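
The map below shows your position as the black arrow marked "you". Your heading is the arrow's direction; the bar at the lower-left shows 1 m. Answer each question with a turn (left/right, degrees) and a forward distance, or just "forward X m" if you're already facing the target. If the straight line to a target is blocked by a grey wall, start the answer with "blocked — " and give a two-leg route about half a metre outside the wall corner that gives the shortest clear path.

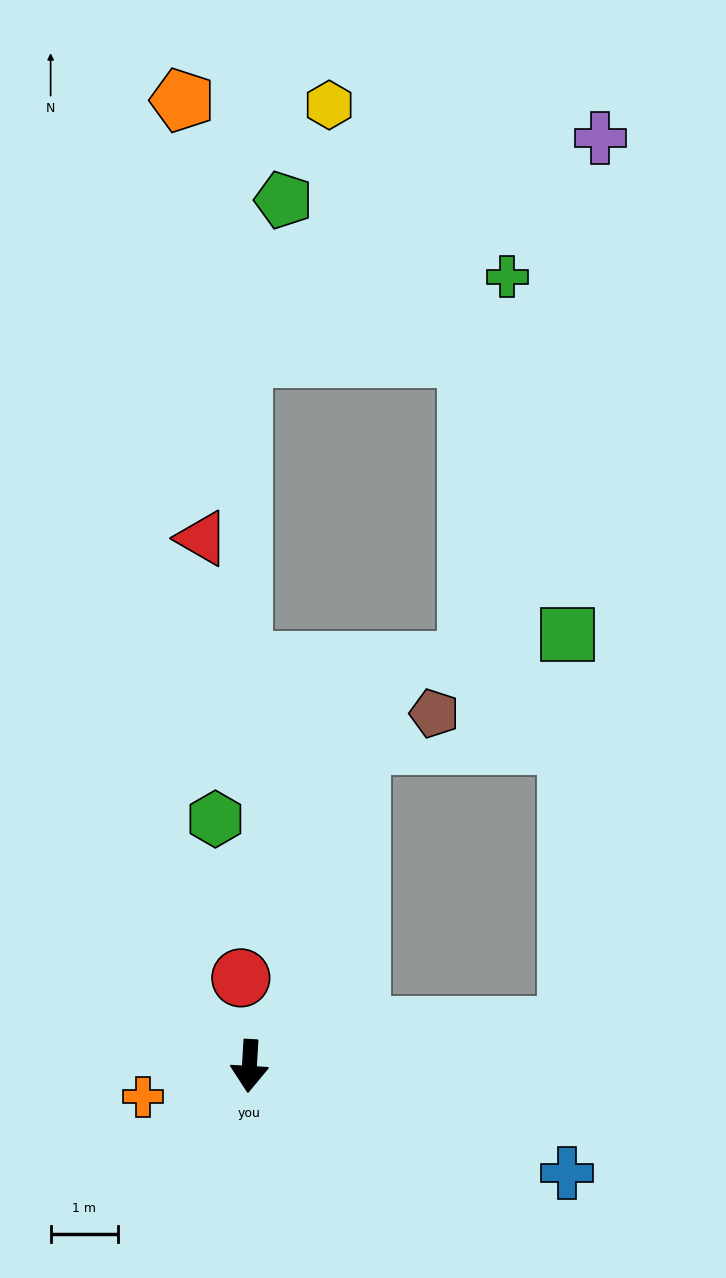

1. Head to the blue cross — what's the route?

turn left 75°, forward 5.0 m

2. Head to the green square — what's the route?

blocked — turn left 101°, forward 4.7 m, then turn left 82°, forward 5.8 m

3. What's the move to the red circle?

turn right 171°, forward 1.3 m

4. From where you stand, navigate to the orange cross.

turn right 71°, forward 1.6 m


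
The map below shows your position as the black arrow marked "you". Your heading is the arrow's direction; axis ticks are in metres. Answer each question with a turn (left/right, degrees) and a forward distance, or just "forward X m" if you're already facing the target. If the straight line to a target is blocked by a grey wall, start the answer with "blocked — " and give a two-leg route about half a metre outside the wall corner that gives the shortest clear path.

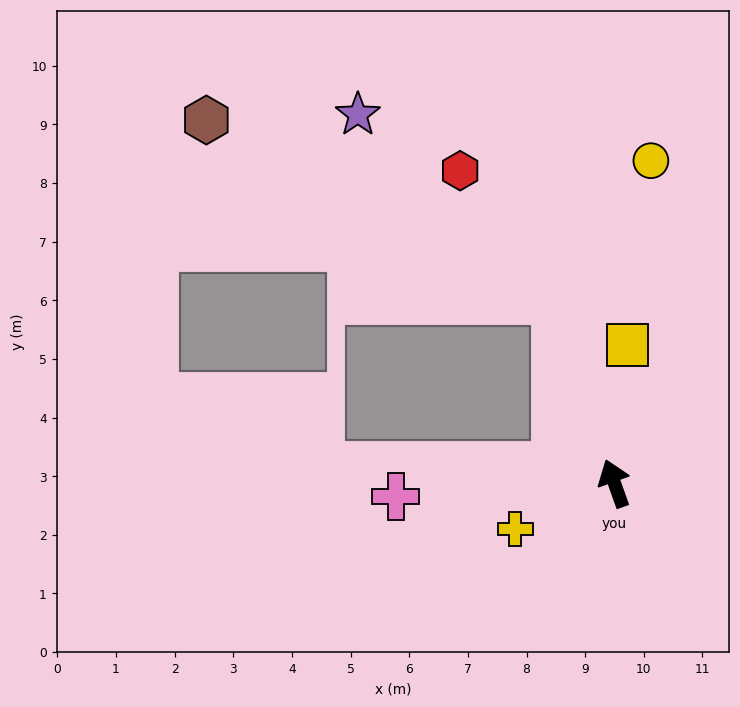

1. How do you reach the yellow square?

turn right 25°, forward 2.4 m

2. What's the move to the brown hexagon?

blocked — turn right 2°, forward 3.3 m, then turn left 45°, forward 6.7 m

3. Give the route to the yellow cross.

turn left 95°, forward 1.9 m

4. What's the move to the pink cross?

turn left 74°, forward 3.7 m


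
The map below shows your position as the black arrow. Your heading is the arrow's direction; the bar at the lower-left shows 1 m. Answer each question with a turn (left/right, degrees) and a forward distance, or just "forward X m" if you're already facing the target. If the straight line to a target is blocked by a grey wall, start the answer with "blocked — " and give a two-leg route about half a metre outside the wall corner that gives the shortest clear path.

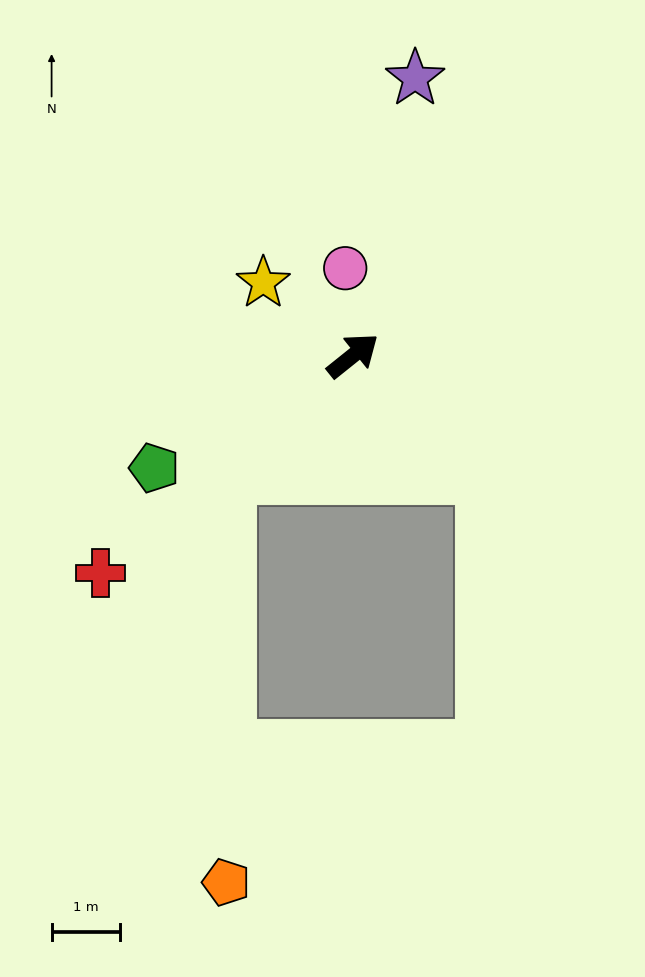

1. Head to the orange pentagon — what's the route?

blocked — turn right 175°, forward 2.5 m, then turn left 46°, forward 6.0 m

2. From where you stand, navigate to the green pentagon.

turn left 171°, forward 3.3 m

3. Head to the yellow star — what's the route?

turn left 102°, forward 1.7 m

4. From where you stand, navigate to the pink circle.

turn left 56°, forward 1.3 m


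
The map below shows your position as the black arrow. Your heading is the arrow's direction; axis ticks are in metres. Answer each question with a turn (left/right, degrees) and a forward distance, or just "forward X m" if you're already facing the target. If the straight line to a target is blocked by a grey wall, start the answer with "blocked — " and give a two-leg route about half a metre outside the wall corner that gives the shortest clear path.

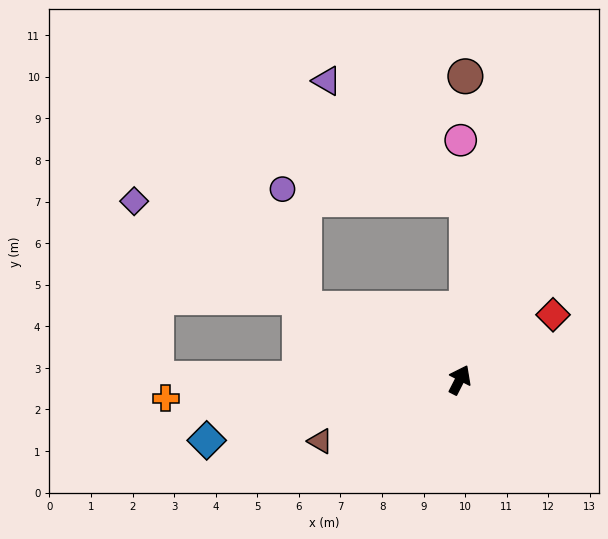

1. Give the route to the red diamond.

turn right 28°, forward 2.7 m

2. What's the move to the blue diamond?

turn left 130°, forward 6.3 m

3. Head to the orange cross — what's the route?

turn left 121°, forward 7.1 m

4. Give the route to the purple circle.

blocked — turn left 92°, forward 4.1 m, then turn right 55°, forward 2.9 m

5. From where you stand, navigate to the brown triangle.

turn left 141°, forward 3.7 m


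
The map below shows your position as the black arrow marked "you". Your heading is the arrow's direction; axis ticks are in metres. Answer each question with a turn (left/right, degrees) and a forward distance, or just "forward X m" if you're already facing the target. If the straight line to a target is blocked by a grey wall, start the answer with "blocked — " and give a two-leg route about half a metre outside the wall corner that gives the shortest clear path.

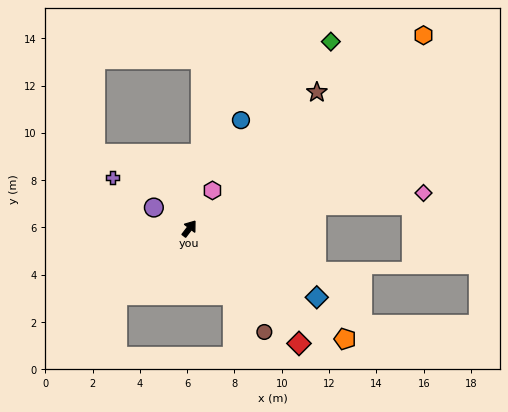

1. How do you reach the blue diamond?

turn right 81°, forward 6.1 m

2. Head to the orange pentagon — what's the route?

turn right 88°, forward 8.1 m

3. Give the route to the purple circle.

turn left 97°, forward 1.7 m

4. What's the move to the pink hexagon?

turn left 6°, forward 1.9 m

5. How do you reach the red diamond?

turn right 99°, forward 6.7 m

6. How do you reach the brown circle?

turn right 107°, forward 5.4 m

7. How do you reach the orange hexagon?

turn right 13°, forward 12.8 m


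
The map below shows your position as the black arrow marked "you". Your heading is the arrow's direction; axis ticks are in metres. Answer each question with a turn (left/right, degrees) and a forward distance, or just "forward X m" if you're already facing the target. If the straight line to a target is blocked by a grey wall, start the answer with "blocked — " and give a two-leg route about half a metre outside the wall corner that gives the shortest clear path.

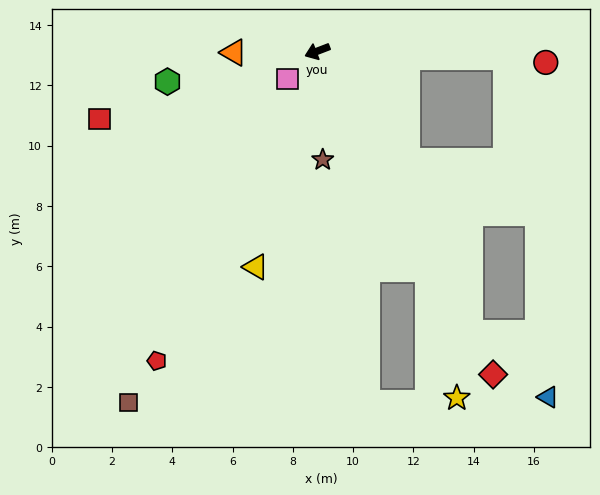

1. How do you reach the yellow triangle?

turn left 53°, forward 7.4 m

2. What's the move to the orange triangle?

turn right 20°, forward 2.8 m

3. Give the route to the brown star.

turn left 72°, forward 3.6 m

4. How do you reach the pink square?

turn left 22°, forward 1.4 m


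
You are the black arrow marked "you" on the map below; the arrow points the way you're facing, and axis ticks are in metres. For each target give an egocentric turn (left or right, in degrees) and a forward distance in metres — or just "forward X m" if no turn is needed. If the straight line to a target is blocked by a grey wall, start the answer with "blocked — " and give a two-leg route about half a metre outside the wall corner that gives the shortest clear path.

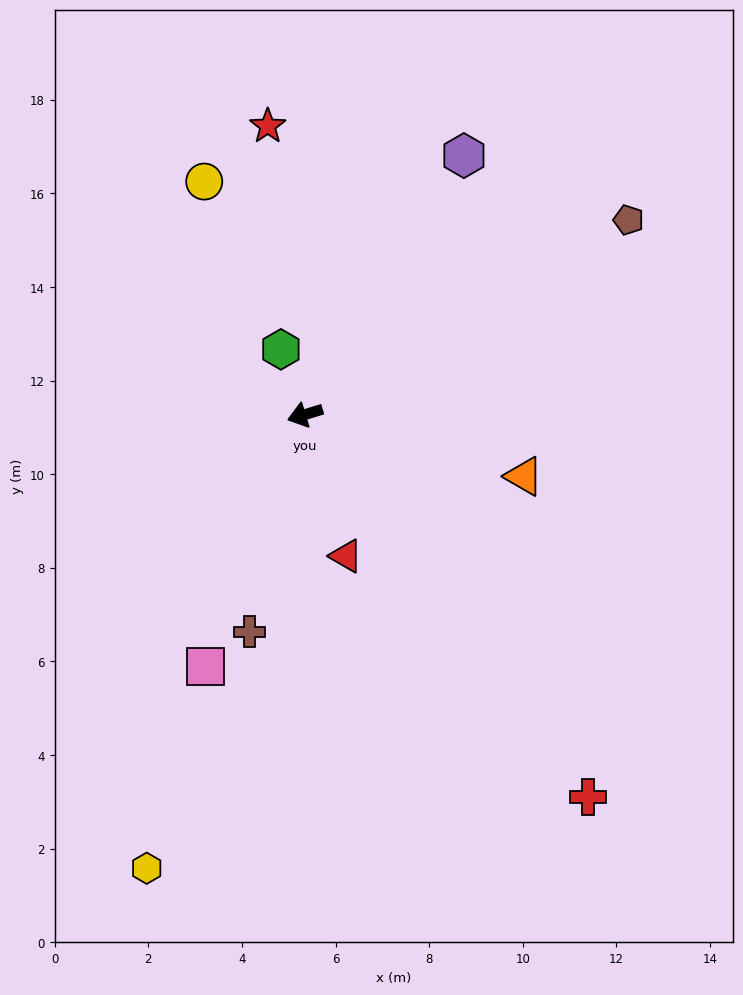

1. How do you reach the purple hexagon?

turn right 138°, forward 6.5 m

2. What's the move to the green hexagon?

turn right 87°, forward 1.5 m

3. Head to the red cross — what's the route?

turn left 110°, forward 10.2 m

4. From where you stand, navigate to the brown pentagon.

turn right 166°, forward 8.1 m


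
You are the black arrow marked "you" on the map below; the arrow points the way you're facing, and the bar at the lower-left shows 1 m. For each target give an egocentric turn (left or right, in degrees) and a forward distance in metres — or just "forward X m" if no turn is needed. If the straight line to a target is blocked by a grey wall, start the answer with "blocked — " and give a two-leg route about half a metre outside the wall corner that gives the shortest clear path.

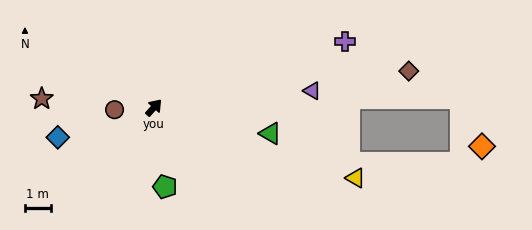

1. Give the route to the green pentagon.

turn right 130°, forward 3.1 m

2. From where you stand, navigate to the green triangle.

turn right 61°, forward 4.6 m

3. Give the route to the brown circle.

turn left 135°, forward 1.5 m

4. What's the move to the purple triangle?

turn right 42°, forward 6.2 m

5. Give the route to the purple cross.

turn right 29°, forward 7.8 m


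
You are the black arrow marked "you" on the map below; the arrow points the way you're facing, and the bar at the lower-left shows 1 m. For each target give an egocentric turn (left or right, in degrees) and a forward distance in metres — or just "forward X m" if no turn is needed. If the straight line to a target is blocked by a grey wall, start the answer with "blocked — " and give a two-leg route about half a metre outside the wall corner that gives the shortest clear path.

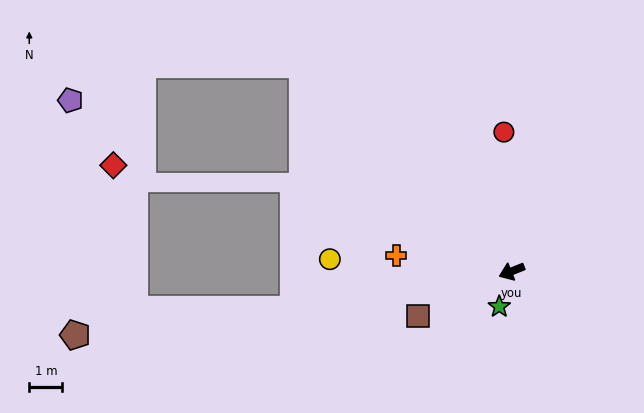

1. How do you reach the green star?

turn left 49°, forward 1.1 m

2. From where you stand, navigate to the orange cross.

turn right 30°, forward 3.5 m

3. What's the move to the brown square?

turn left 4°, forward 3.1 m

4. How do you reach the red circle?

turn right 109°, forward 4.2 m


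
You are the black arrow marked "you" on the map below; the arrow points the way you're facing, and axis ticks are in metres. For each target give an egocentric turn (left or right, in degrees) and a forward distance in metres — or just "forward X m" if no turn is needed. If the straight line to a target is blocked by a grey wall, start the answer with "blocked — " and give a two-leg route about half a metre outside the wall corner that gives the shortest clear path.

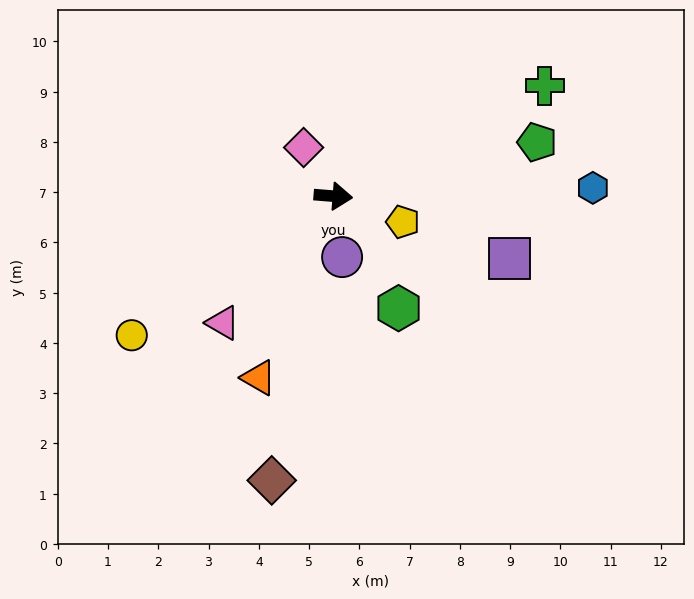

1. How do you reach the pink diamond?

turn left 126°, forward 1.1 m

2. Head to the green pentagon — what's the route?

turn left 19°, forward 4.2 m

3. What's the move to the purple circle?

turn right 77°, forward 1.2 m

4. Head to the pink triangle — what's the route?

turn right 127°, forward 3.3 m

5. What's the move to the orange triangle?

turn right 108°, forward 3.9 m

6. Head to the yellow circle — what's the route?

turn right 141°, forward 4.9 m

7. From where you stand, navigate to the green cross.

turn left 32°, forward 4.7 m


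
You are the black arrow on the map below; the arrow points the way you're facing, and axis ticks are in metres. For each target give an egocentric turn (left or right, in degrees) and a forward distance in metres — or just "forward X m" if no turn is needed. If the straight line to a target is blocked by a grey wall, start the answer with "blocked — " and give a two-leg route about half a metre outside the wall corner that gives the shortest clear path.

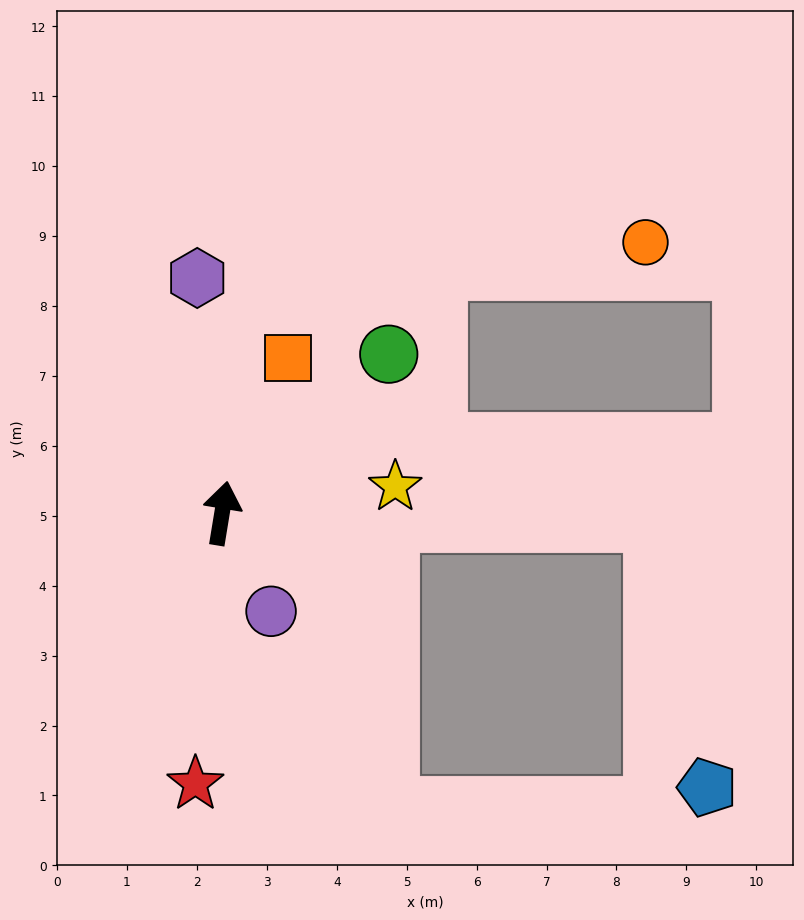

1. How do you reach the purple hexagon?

turn left 15°, forward 3.4 m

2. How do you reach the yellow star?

turn right 72°, forward 2.5 m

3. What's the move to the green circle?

turn right 37°, forward 3.3 m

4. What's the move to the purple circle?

turn right 144°, forward 1.6 m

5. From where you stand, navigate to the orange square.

turn right 14°, forward 2.4 m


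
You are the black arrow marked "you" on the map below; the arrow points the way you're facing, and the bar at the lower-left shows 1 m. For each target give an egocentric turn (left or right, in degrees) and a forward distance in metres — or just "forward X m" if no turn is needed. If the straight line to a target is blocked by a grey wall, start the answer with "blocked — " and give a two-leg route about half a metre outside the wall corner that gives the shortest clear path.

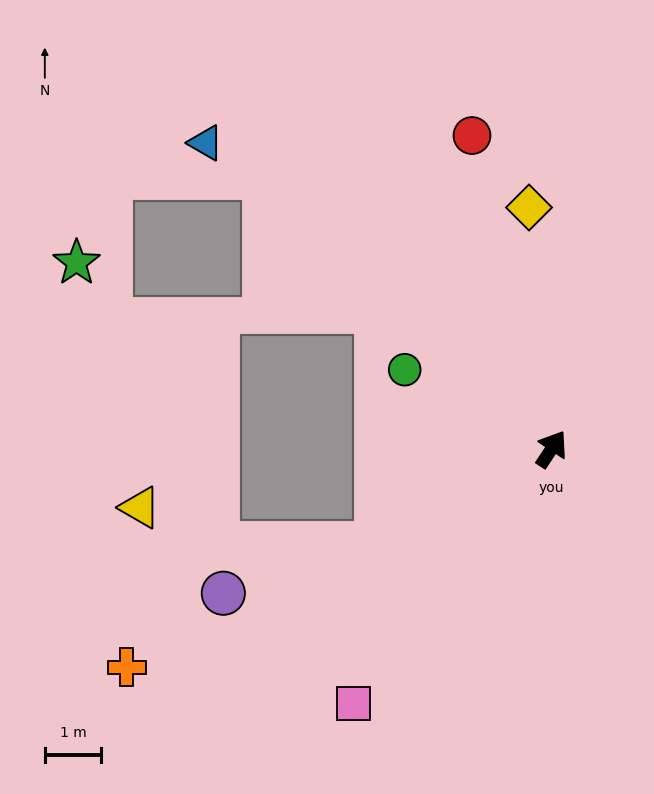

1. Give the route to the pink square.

turn left 176°, forward 5.7 m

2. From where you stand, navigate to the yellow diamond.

turn left 39°, forward 4.3 m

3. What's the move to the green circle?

turn left 95°, forward 3.0 m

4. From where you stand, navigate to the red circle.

turn left 48°, forward 5.7 m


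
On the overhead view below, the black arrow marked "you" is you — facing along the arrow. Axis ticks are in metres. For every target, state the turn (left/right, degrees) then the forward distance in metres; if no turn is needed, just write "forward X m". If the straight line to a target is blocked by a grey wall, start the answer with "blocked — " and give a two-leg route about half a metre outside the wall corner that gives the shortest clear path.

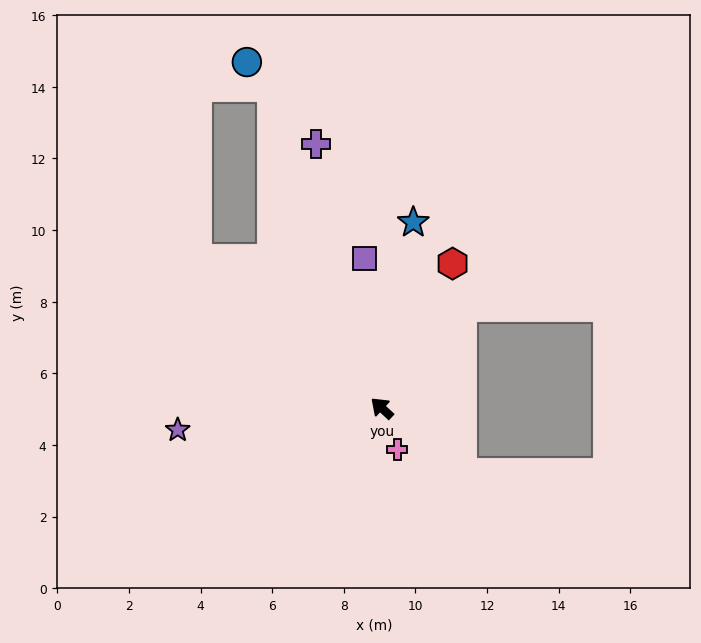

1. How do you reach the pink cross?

turn left 153°, forward 1.2 m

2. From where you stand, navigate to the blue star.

turn right 57°, forward 5.3 m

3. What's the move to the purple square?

turn right 41°, forward 4.2 m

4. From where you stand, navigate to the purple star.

turn left 49°, forward 5.7 m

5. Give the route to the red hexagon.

turn right 73°, forward 4.5 m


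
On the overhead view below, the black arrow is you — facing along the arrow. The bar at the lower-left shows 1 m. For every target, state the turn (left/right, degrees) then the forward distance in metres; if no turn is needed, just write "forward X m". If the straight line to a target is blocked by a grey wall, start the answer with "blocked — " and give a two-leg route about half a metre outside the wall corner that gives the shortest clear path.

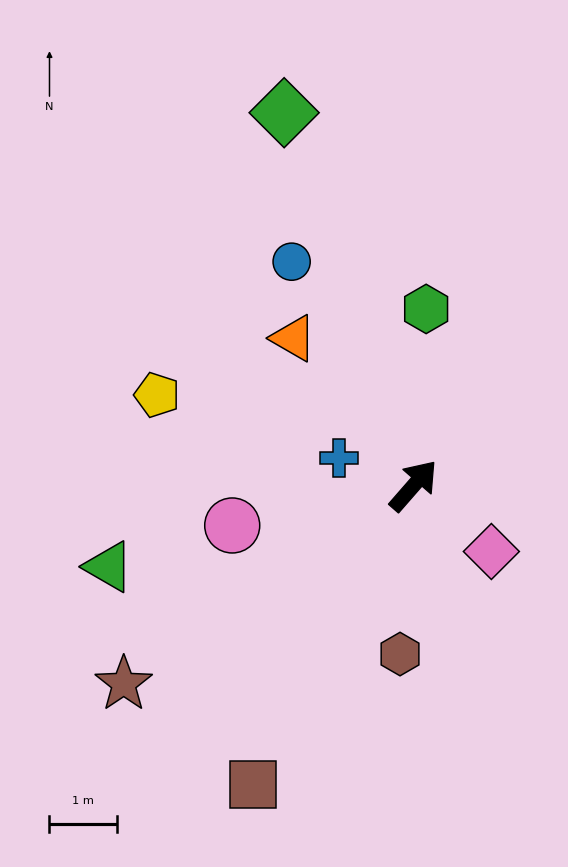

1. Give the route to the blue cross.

turn left 111°, forward 1.2 m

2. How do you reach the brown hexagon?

turn right 143°, forward 2.5 m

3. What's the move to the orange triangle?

turn left 80°, forward 2.8 m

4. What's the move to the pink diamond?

turn right 89°, forward 1.5 m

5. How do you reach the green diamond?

turn left 60°, forward 5.9 m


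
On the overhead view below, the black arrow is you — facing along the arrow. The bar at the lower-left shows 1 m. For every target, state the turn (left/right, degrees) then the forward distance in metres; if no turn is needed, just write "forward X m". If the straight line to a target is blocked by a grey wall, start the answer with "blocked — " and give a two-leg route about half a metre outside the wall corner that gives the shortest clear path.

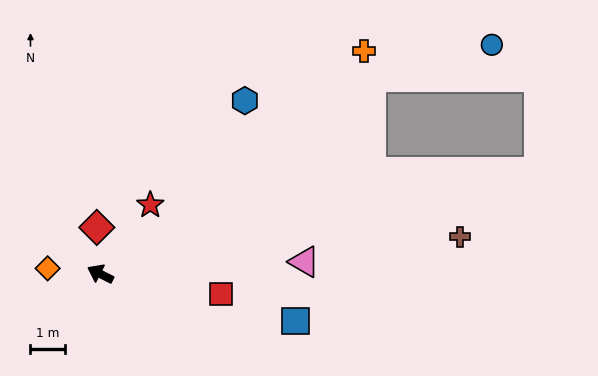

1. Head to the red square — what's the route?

turn right 163°, forward 3.5 m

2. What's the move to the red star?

turn right 99°, forward 2.5 m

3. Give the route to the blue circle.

blocked — turn right 117°, forward 9.6 m, then turn right 21°, forward 3.6 m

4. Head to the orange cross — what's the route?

turn right 113°, forward 9.9 m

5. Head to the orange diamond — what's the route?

turn left 21°, forward 1.5 m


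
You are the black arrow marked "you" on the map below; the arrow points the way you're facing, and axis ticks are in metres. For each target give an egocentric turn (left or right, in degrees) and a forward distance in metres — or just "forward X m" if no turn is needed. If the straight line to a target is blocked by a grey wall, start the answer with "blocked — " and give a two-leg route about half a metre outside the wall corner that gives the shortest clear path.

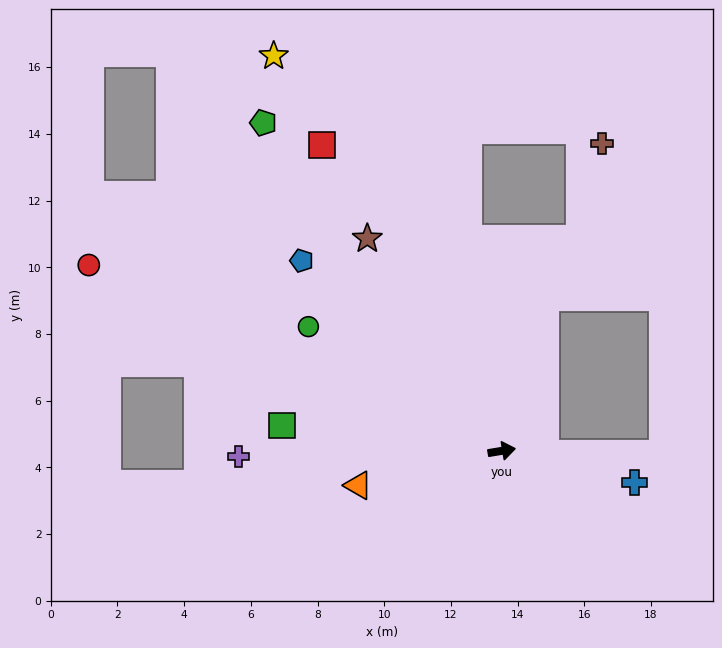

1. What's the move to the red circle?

turn left 146°, forward 13.6 m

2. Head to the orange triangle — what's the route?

turn right 176°, forward 4.4 m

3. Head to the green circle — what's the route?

turn left 138°, forward 6.9 m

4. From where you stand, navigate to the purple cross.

turn left 172°, forward 7.9 m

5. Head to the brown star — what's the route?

turn left 113°, forward 7.5 m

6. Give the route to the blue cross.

turn right 23°, forward 4.1 m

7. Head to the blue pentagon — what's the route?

turn left 127°, forward 8.3 m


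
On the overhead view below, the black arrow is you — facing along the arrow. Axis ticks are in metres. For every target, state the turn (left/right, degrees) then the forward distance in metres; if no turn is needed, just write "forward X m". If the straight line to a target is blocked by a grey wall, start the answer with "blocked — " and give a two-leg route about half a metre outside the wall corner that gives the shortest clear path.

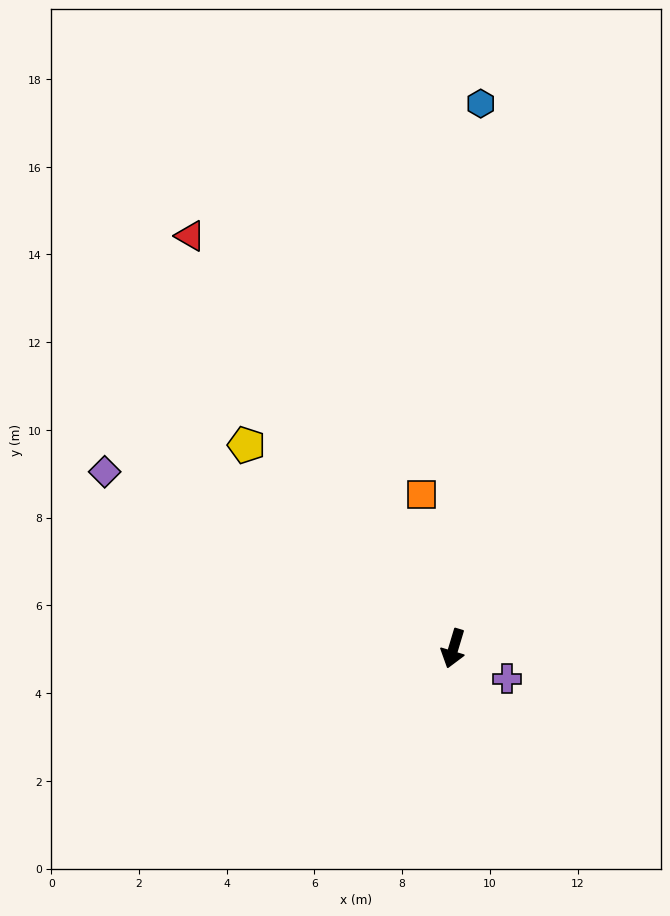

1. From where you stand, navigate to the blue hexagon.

turn right 166°, forward 12.4 m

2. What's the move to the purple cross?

turn left 77°, forward 1.4 m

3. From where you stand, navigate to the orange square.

turn right 152°, forward 3.6 m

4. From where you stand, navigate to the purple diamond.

turn right 100°, forward 8.9 m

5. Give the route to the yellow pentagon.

turn right 118°, forward 6.6 m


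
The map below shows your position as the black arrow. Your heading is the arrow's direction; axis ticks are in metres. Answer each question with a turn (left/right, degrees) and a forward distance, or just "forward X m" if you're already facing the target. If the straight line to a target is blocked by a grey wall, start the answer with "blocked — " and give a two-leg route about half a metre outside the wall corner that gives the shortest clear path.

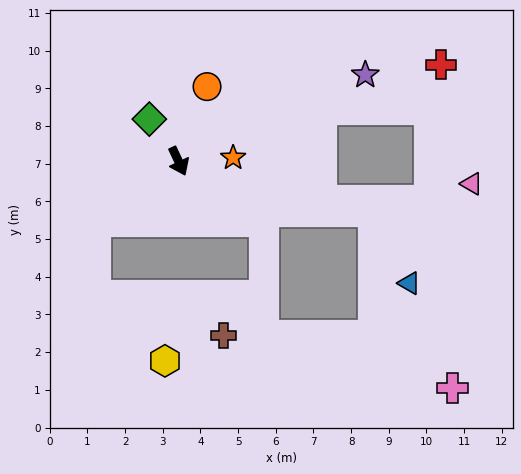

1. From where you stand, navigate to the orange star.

turn left 69°, forward 1.5 m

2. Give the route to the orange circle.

turn left 134°, forward 2.1 m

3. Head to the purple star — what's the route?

turn left 90°, forward 5.5 m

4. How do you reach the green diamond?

turn right 170°, forward 1.4 m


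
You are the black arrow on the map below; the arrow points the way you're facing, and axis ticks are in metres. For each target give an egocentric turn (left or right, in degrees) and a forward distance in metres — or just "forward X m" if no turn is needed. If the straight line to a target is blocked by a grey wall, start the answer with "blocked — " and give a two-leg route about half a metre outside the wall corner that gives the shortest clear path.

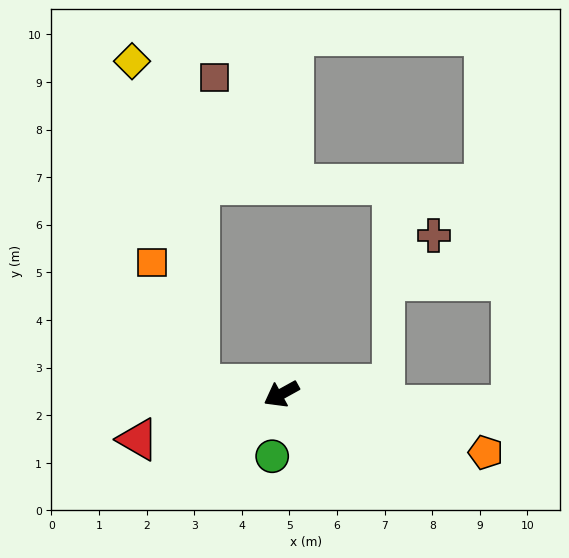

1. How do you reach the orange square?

blocked — turn right 36°, forward 1.7 m, then turn right 62°, forward 2.7 m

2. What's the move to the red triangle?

turn right 11°, forward 3.2 m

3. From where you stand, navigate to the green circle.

turn left 53°, forward 1.3 m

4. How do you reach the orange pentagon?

turn left 135°, forward 4.5 m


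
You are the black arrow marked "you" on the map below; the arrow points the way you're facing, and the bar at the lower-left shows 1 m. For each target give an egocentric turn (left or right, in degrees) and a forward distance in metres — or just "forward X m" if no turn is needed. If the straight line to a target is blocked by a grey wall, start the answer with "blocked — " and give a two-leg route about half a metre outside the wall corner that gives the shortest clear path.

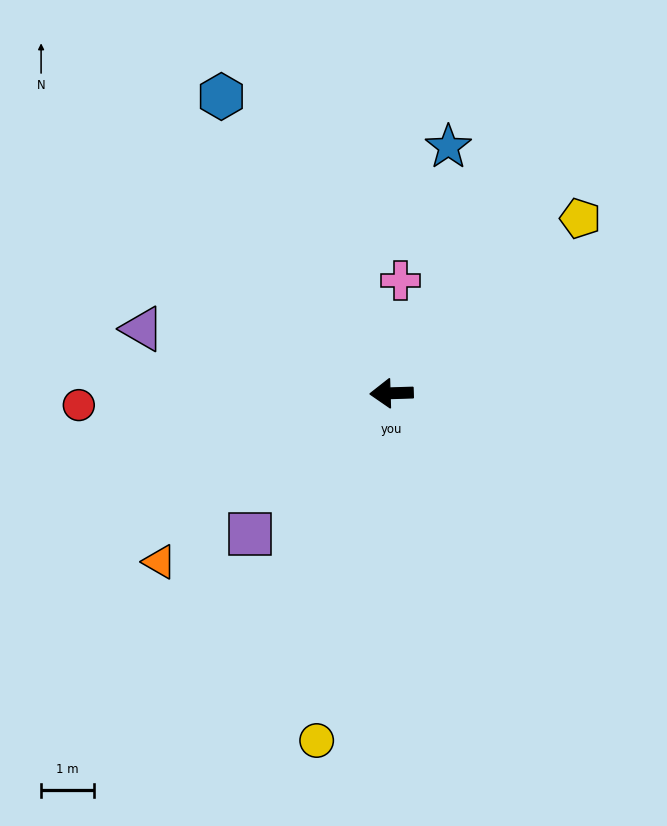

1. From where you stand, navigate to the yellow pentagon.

turn right 139°, forward 4.9 m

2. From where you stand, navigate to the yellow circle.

turn left 76°, forward 6.7 m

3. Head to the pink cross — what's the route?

turn right 96°, forward 2.1 m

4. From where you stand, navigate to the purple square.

turn left 43°, forward 3.8 m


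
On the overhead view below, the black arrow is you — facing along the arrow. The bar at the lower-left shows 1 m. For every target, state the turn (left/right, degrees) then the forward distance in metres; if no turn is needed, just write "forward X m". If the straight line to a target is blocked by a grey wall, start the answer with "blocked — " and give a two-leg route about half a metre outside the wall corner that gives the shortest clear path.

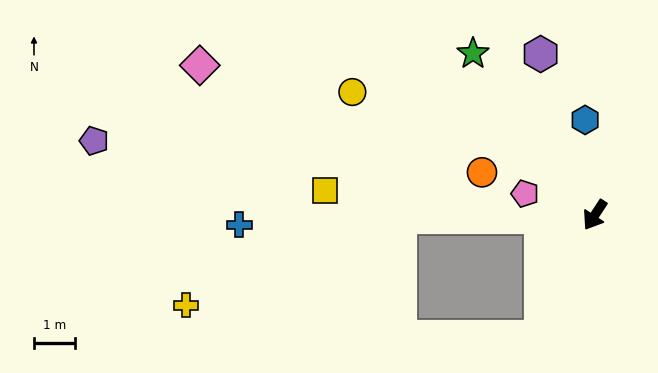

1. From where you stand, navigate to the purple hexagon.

turn right 128°, forward 4.2 m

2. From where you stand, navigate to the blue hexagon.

turn right 141°, forward 2.4 m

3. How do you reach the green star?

turn right 110°, forward 5.0 m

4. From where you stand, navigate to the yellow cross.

blocked — turn right 56°, forward 4.8 m, then turn left 22°, forward 5.7 m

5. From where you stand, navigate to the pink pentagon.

turn right 74°, forward 1.8 m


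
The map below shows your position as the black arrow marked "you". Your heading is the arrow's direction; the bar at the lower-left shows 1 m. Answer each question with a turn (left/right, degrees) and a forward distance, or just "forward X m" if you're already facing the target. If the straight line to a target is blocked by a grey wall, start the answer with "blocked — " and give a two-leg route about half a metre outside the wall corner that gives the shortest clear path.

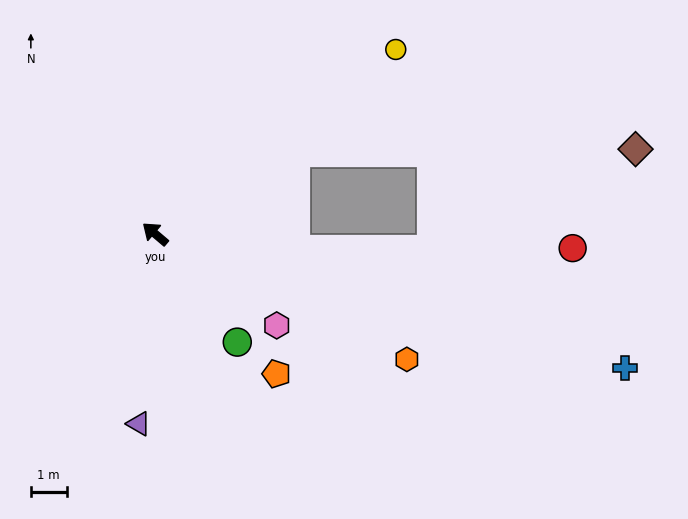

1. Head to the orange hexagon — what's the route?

turn right 166°, forward 7.8 m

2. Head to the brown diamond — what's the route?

blocked — turn right 109°, forward 4.5 m, then turn right 30°, forward 9.5 m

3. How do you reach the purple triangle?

turn left 125°, forward 5.3 m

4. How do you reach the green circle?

turn left 167°, forward 3.8 m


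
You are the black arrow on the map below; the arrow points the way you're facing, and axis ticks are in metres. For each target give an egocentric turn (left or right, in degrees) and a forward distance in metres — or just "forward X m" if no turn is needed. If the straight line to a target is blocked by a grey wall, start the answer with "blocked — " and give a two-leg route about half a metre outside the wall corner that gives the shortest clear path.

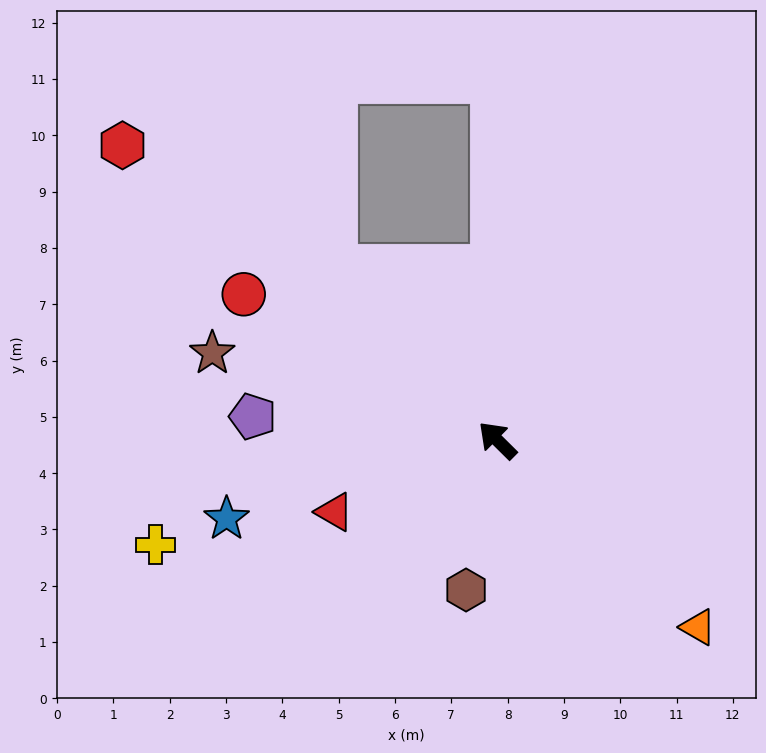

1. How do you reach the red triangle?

turn left 68°, forward 3.2 m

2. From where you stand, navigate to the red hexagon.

turn left 7°, forward 8.5 m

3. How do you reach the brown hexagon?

turn left 123°, forward 2.7 m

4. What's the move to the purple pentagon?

turn left 39°, forward 4.4 m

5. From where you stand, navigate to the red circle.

turn left 15°, forward 5.2 m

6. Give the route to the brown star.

turn left 28°, forward 5.3 m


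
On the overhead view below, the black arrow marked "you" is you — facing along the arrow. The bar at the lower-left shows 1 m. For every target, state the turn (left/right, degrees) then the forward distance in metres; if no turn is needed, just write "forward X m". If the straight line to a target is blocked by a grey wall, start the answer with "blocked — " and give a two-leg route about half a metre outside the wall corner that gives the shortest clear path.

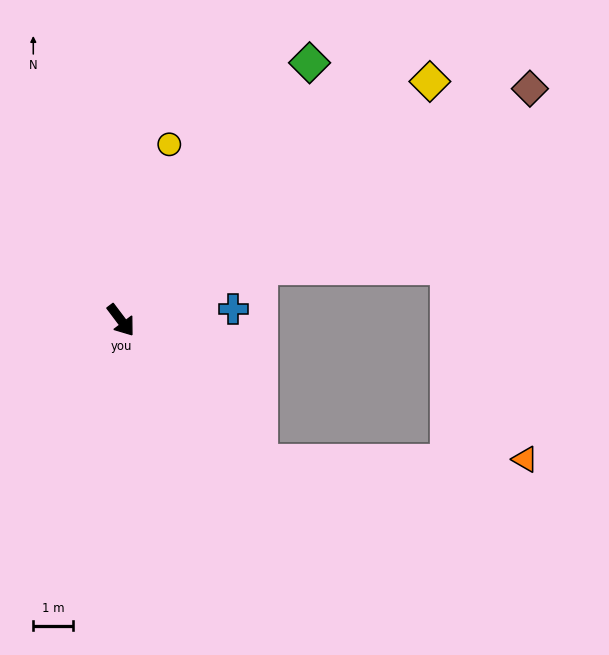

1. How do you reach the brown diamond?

turn left 82°, forward 11.8 m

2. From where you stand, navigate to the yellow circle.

turn left 128°, forward 4.6 m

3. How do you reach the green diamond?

turn left 107°, forward 8.0 m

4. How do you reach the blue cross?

turn left 59°, forward 2.8 m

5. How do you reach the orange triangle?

blocked — turn left 8°, forward 5.0 m, then turn left 45°, forward 6.6 m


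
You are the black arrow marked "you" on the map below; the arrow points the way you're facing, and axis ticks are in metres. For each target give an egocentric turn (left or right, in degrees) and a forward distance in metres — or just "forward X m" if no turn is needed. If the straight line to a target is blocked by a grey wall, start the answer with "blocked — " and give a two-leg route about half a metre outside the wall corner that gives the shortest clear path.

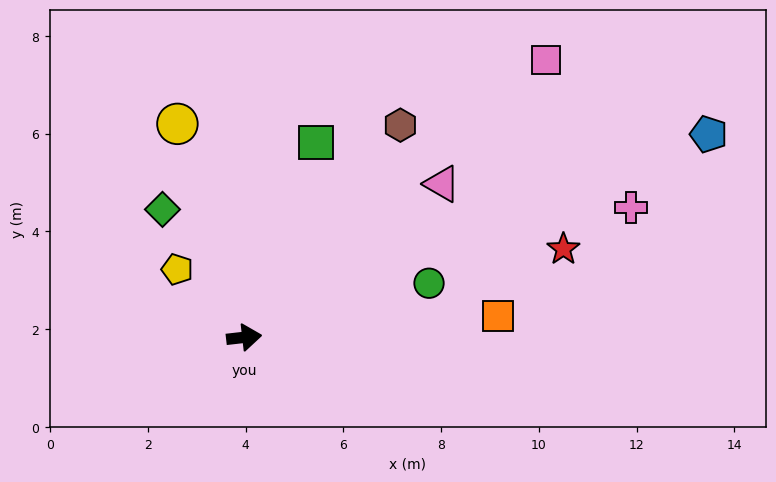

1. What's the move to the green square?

turn left 63°, forward 4.3 m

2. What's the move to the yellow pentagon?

turn left 128°, forward 2.0 m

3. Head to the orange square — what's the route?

forward 5.2 m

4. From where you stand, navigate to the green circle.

turn left 10°, forward 3.9 m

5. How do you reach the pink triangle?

turn left 31°, forward 5.1 m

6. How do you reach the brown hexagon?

turn left 47°, forward 5.4 m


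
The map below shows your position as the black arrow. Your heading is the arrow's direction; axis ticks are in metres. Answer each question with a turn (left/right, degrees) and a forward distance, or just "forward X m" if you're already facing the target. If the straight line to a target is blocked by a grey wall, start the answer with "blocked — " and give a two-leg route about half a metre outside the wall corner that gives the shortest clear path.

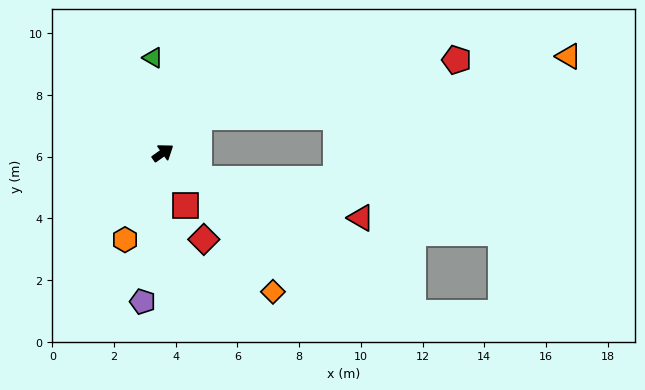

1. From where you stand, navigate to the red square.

turn right 102°, forward 1.9 m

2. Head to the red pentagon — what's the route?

blocked — turn left 10°, forward 1.6 m, then turn right 33°, forward 8.6 m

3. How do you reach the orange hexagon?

turn right 149°, forward 3.1 m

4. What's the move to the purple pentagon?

turn right 133°, forward 4.9 m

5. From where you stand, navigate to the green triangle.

turn left 61°, forward 3.1 m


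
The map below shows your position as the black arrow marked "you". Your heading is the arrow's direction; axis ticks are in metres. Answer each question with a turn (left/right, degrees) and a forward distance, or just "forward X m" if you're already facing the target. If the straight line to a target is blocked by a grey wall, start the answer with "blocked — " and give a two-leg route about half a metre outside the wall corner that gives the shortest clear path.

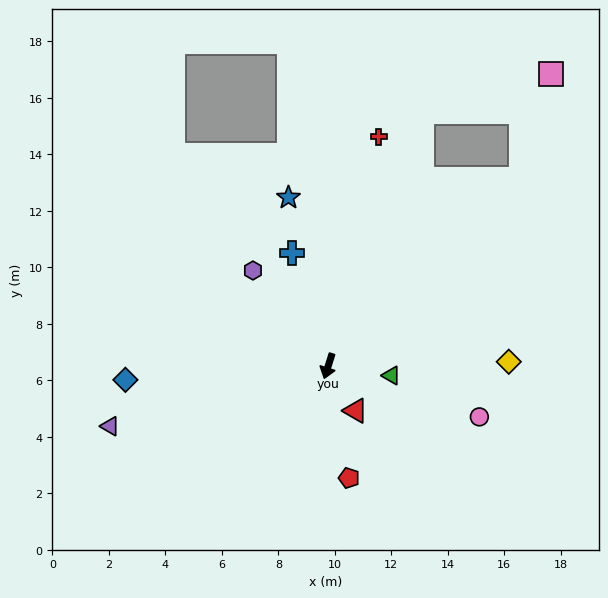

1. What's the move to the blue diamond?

turn right 69°, forward 7.2 m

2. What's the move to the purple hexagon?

turn right 124°, forward 4.3 m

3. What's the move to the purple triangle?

turn right 57°, forward 8.0 m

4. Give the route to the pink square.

blocked — turn left 152°, forward 9.5 m, then turn left 29°, forward 3.8 m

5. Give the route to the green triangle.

turn left 99°, forward 2.3 m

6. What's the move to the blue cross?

turn right 145°, forward 4.2 m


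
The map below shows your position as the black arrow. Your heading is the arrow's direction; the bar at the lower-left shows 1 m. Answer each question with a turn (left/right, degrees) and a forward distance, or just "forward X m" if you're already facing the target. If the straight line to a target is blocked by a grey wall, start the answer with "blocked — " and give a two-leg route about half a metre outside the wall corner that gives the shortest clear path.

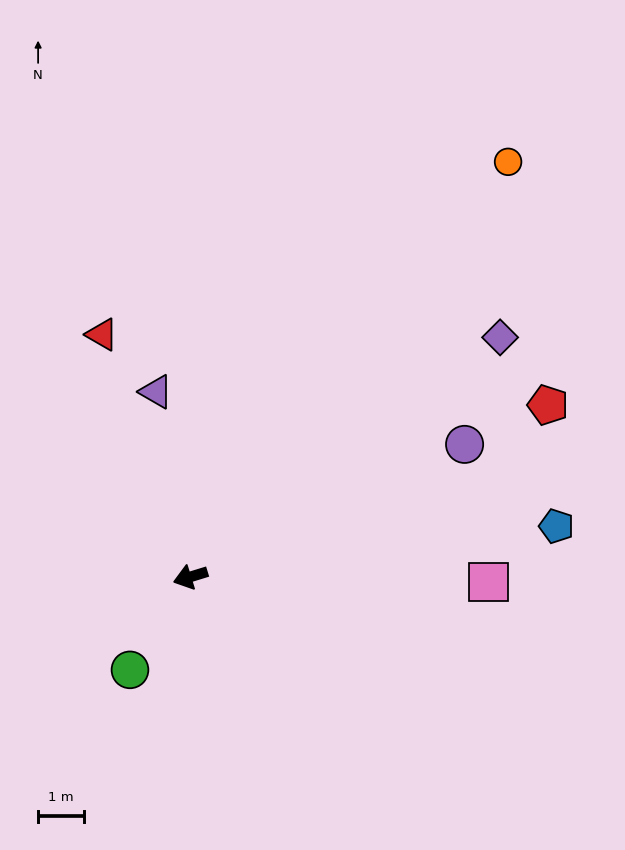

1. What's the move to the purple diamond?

turn right 159°, forward 8.5 m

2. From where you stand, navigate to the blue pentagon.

turn left 171°, forward 8.1 m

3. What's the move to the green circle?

turn left 40°, forward 2.4 m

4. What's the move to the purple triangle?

turn right 97°, forward 4.1 m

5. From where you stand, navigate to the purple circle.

turn right 171°, forward 6.6 m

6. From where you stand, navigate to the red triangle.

turn right 87°, forward 5.6 m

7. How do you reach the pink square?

turn left 162°, forward 6.5 m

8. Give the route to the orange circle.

turn right 145°, forward 11.4 m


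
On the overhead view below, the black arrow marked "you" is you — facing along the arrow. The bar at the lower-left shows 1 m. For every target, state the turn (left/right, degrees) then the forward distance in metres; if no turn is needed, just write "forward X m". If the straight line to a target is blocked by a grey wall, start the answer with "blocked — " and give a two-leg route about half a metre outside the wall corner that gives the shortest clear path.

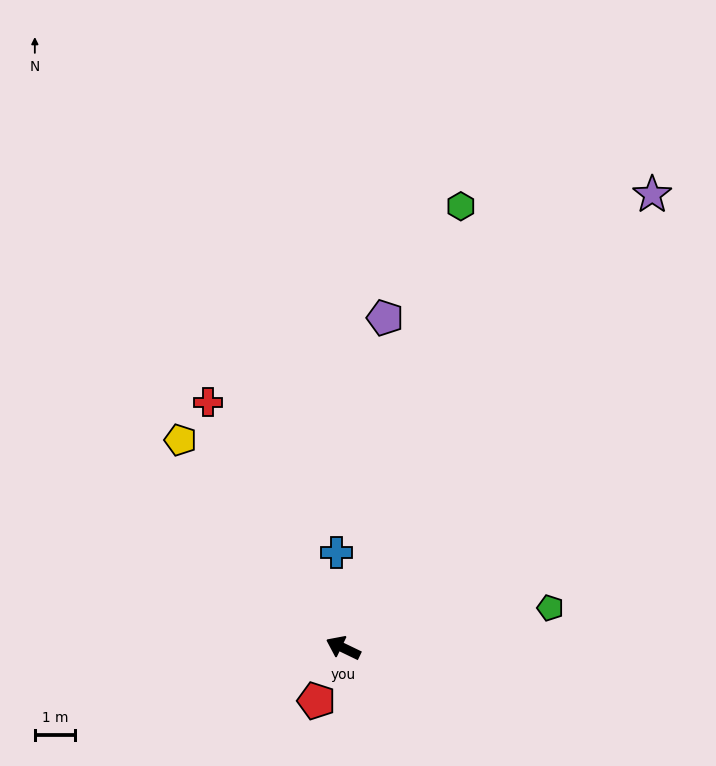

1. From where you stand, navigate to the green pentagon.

turn right 143°, forward 5.3 m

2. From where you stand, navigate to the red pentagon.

turn left 89°, forward 1.5 m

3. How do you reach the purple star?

turn right 99°, forward 13.7 m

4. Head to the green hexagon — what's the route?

turn right 79°, forward 11.4 m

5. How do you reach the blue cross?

turn right 60°, forward 2.4 m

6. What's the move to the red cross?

turn right 35°, forward 7.0 m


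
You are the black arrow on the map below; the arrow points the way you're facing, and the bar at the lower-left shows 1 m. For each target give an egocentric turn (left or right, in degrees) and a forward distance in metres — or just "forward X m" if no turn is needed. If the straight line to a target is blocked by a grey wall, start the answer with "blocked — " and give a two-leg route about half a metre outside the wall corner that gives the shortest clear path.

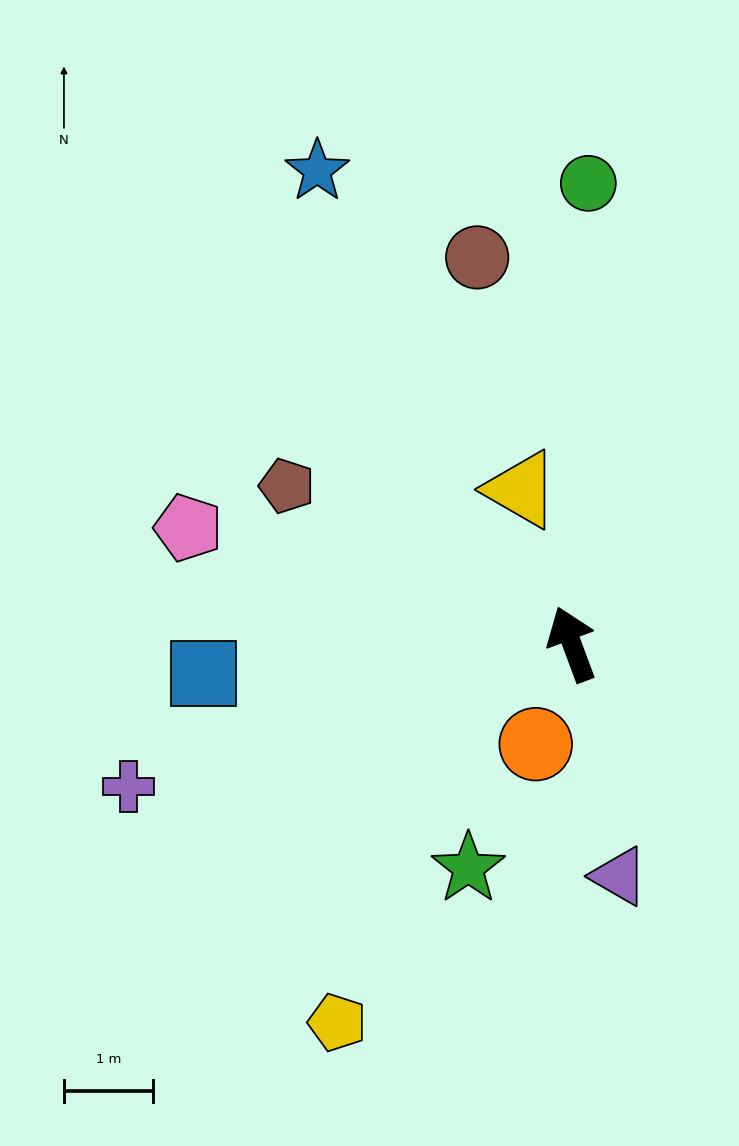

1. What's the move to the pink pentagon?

turn left 53°, forward 4.5 m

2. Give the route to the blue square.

turn left 74°, forward 4.1 m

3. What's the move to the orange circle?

turn left 140°, forward 1.2 m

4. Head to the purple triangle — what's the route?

turn left 171°, forward 2.7 m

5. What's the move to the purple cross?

turn left 87°, forward 5.2 m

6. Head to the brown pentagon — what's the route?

turn left 41°, forward 3.7 m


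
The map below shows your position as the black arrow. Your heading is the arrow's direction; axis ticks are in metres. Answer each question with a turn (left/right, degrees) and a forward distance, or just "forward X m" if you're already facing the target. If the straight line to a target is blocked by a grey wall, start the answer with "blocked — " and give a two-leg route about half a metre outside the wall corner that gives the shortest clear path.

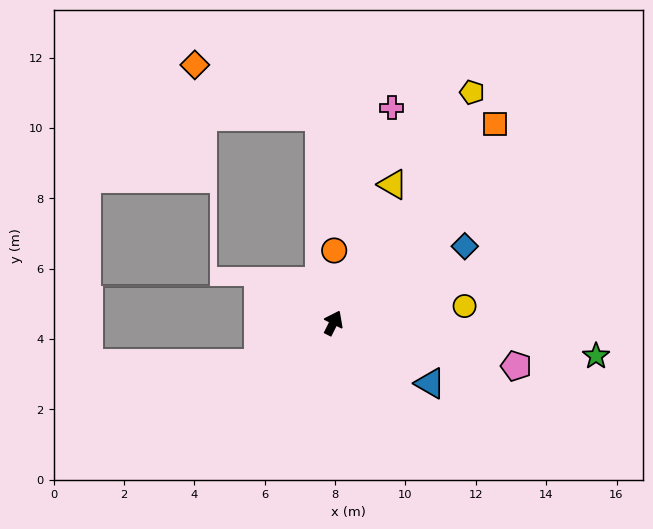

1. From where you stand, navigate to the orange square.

turn right 12°, forward 7.3 m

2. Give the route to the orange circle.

turn left 26°, forward 2.1 m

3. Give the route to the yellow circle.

turn right 56°, forward 3.8 m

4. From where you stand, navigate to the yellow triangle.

turn left 3°, forward 4.3 m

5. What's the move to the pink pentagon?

turn right 77°, forward 5.3 m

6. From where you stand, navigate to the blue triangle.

turn right 95°, forward 3.2 m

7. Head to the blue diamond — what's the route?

turn right 33°, forward 4.3 m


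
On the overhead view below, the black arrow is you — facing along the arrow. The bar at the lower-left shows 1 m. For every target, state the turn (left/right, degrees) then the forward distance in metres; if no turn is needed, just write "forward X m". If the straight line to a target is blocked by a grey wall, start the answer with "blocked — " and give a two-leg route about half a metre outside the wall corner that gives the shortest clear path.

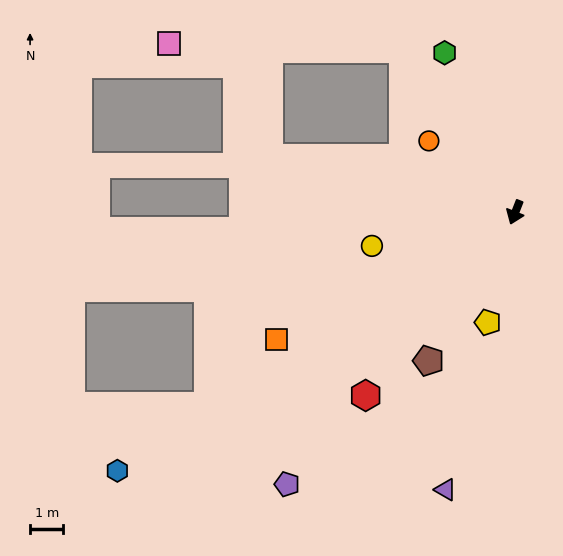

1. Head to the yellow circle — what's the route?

turn right 55°, forward 4.4 m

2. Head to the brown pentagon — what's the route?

turn right 9°, forward 5.2 m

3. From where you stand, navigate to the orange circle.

turn right 108°, forward 3.4 m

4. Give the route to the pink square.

blocked — turn right 124°, forward 5.9 m, then turn left 54°, forward 7.0 m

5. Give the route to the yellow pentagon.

turn left 7°, forward 3.4 m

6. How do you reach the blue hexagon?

turn right 36°, forward 14.2 m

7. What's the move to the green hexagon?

turn right 135°, forward 5.2 m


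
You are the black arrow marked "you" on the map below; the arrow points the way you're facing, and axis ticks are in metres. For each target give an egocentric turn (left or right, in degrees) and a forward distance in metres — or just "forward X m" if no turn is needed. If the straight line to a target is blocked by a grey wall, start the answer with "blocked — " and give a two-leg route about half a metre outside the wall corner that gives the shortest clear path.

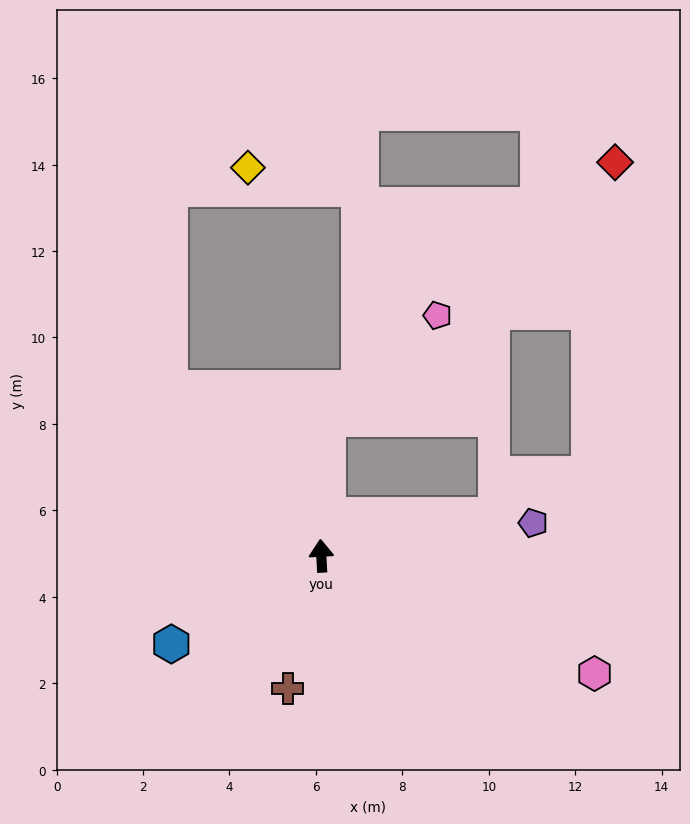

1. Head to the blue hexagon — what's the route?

turn left 117°, forward 4.0 m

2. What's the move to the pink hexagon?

turn right 116°, forward 6.9 m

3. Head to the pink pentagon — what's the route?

blocked — turn right 6°, forward 3.2 m, then turn right 44°, forward 3.5 m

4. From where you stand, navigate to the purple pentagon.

turn right 84°, forward 5.0 m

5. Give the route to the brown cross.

turn left 163°, forward 3.2 m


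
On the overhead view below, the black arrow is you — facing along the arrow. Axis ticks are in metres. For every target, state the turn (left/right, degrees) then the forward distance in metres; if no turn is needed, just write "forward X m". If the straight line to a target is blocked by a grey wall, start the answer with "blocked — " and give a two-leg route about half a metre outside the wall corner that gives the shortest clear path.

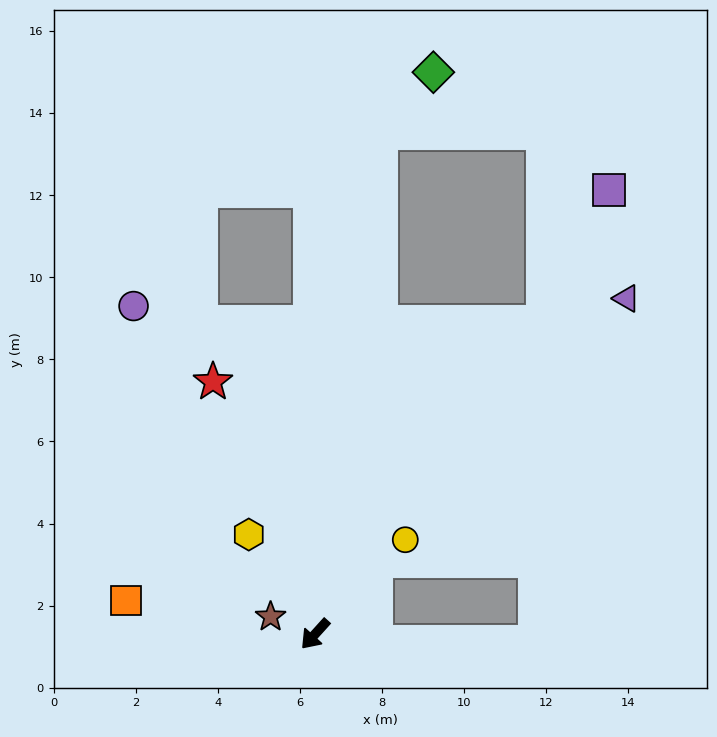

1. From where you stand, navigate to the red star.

turn right 116°, forward 6.6 m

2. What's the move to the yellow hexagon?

turn right 104°, forward 2.9 m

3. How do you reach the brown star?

turn right 69°, forward 1.2 m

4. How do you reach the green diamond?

blocked — turn right 145°, forward 12.3 m, then turn right 34°, forward 2.0 m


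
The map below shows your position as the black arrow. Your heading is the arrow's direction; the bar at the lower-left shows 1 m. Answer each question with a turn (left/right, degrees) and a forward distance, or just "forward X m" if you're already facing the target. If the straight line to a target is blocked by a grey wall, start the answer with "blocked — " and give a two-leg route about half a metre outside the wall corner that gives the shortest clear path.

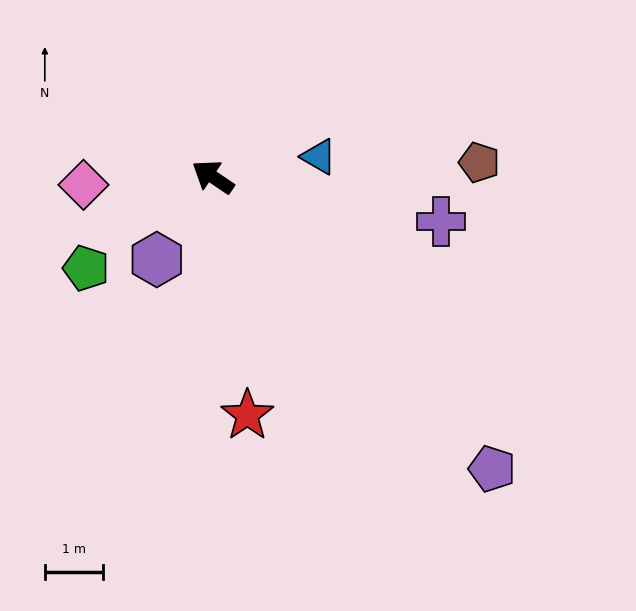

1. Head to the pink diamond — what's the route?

turn left 38°, forward 2.2 m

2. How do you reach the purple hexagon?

turn left 90°, forward 1.7 m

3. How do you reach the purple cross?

turn right 157°, forward 4.0 m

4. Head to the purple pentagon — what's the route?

turn left 168°, forward 7.0 m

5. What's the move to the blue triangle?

turn right 135°, forward 1.9 m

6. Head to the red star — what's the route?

turn left 132°, forward 4.1 m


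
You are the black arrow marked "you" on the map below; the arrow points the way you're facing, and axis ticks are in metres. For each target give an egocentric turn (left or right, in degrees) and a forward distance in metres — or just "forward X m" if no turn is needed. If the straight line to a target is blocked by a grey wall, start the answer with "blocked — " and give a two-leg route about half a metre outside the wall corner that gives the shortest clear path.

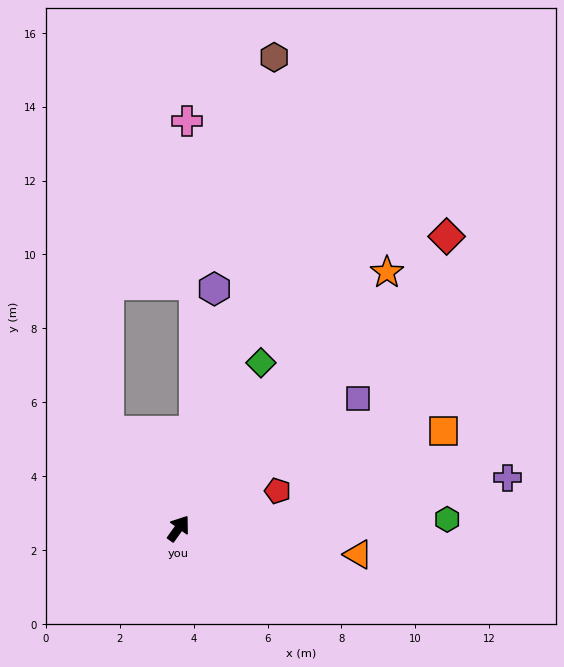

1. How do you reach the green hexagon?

turn right 53°, forward 7.3 m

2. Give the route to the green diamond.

turn left 9°, forward 5.0 m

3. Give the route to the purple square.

turn right 19°, forward 6.0 m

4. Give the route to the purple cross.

turn right 46°, forward 9.0 m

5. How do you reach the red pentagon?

turn right 34°, forward 2.9 m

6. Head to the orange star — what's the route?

turn right 4°, forward 8.9 m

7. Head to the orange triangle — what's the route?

turn right 63°, forward 4.9 m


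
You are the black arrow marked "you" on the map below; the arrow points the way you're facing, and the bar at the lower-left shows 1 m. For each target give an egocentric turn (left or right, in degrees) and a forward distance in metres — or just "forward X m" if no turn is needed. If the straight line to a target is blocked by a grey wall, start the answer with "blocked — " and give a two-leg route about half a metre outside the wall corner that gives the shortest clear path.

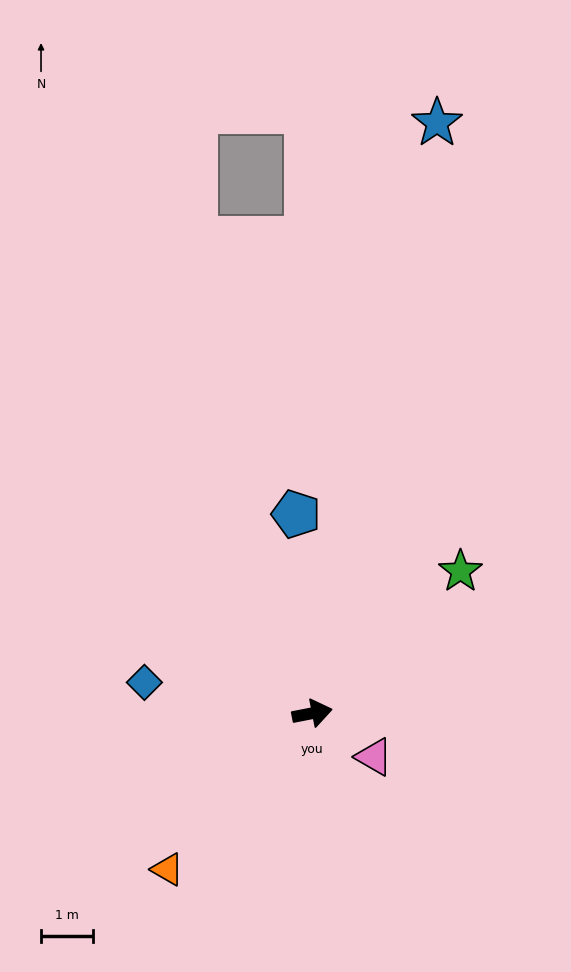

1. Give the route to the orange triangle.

turn right 144°, forward 4.1 m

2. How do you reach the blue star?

turn left 67°, forward 11.6 m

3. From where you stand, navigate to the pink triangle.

turn right 46°, forward 1.5 m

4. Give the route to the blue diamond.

turn left 158°, forward 3.3 m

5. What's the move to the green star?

turn left 33°, forward 4.0 m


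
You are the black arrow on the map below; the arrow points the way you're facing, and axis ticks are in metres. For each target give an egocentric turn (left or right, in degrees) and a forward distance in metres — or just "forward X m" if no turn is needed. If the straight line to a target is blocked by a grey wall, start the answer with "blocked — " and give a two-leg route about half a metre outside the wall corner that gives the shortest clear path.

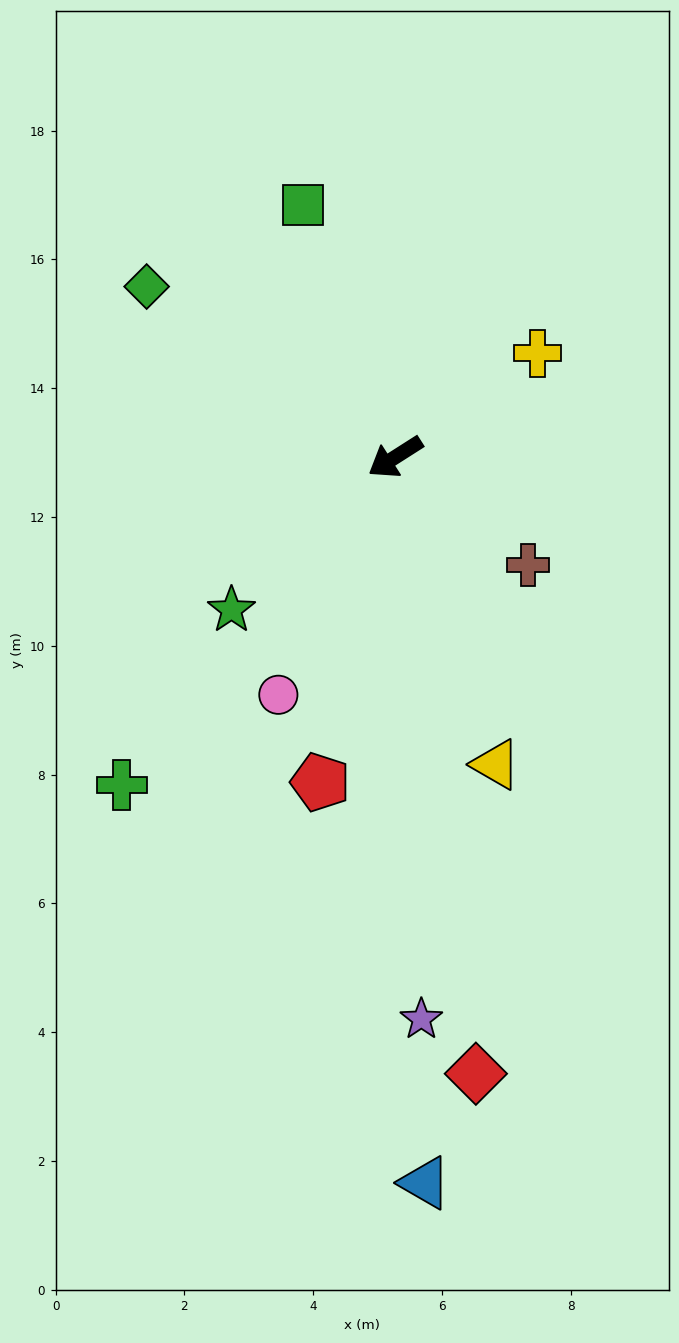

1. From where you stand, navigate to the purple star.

turn left 60°, forward 8.7 m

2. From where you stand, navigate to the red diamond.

turn left 65°, forward 9.7 m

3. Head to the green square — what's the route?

turn right 102°, forward 4.2 m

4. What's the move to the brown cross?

turn left 108°, forward 2.7 m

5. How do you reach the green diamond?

turn right 67°, forward 4.7 m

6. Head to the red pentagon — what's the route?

turn left 45°, forward 5.2 m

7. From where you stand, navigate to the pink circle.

turn left 31°, forward 4.1 m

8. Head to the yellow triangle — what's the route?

turn left 76°, forward 5.0 m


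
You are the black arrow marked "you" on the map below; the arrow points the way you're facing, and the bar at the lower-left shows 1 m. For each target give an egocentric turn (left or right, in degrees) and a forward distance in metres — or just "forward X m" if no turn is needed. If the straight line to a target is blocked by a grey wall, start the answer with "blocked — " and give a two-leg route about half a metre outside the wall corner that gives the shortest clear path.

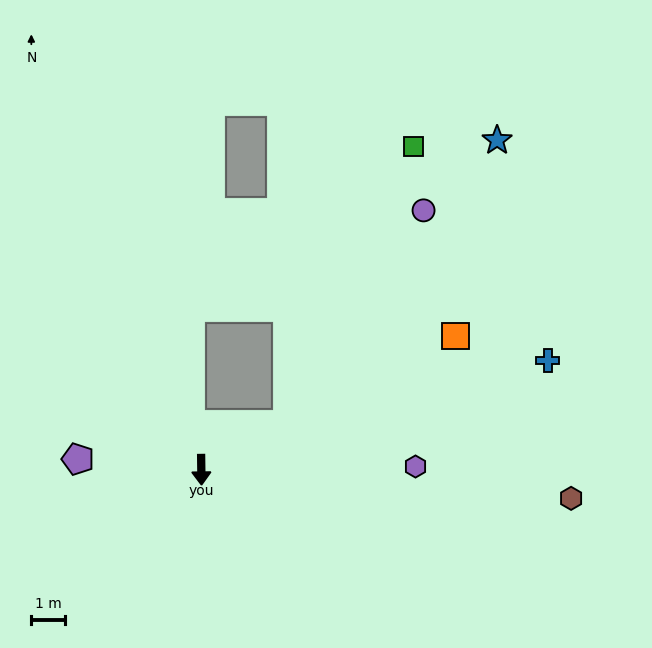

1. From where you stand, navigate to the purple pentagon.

turn right 96°, forward 3.7 m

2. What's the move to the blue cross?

turn left 107°, forward 10.8 m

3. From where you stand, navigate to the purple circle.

blocked — turn left 117°, forward 2.9 m, then turn left 30°, forward 7.6 m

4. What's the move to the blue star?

blocked — turn left 117°, forward 2.9 m, then turn left 26°, forward 10.5 m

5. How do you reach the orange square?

turn left 117°, forward 8.5 m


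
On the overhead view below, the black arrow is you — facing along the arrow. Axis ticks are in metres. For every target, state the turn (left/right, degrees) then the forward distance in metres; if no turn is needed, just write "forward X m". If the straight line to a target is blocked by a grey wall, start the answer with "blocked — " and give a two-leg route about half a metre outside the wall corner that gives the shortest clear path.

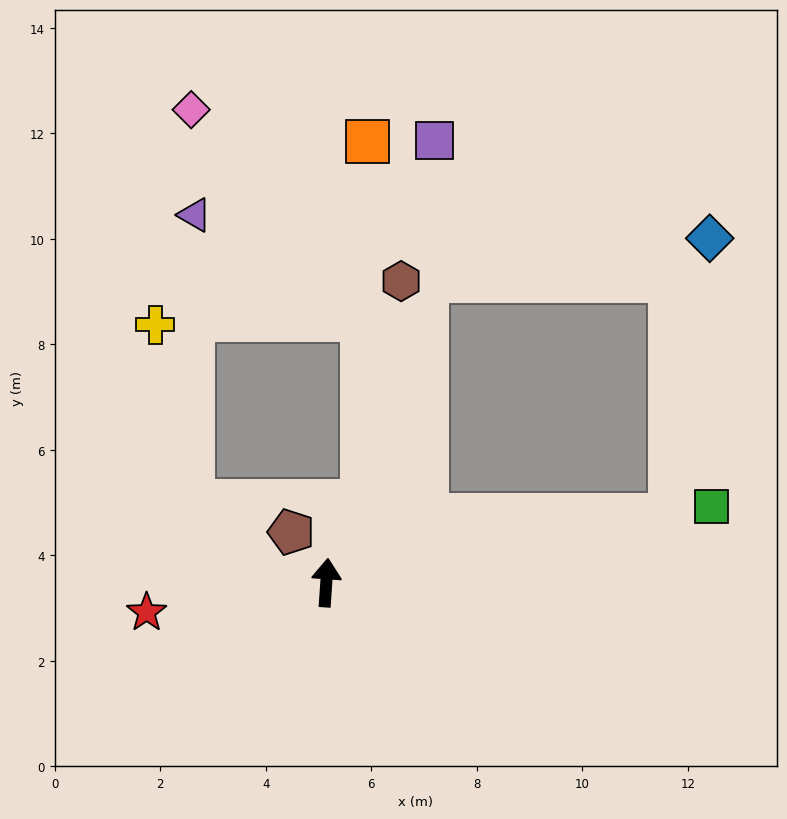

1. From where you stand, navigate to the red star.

turn left 103°, forward 3.5 m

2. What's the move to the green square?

turn right 75°, forward 7.4 m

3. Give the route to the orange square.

blocked — turn right 20°, forward 1.7 m, then turn left 23°, forward 6.8 m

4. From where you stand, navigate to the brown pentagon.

turn left 39°, forward 1.2 m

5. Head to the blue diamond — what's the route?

blocked — turn right 75°, forward 6.6 m, then turn left 71°, forward 5.3 m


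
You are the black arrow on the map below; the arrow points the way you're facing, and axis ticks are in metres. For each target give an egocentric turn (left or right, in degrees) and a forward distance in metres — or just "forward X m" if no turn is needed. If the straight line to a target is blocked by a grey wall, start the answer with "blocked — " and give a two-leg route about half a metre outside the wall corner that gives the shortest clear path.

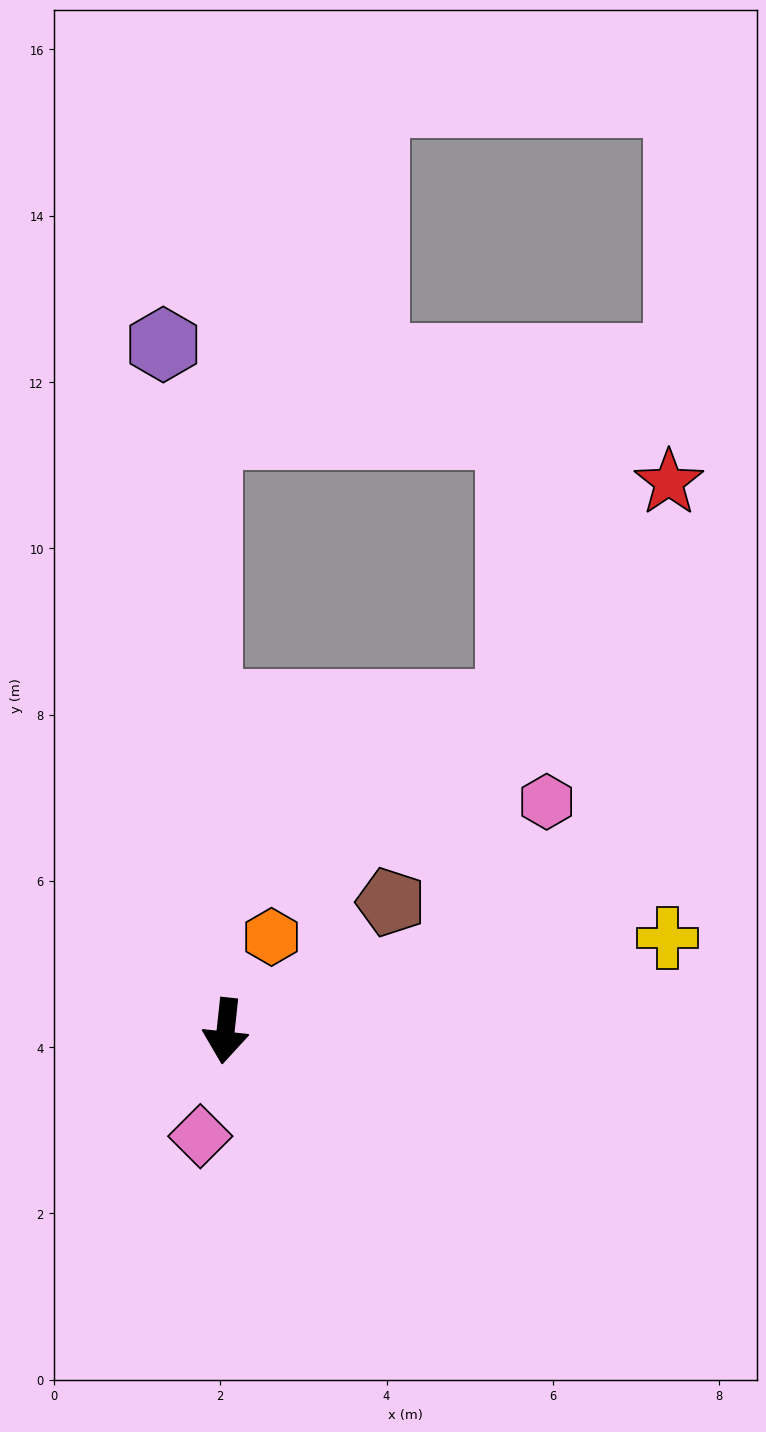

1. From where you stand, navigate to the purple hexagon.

turn right 169°, forward 8.3 m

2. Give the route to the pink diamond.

turn right 7°, forward 1.3 m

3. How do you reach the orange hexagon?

turn left 160°, forward 1.3 m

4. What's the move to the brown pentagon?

turn left 134°, forward 2.5 m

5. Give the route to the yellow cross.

turn left 108°, forward 5.4 m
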